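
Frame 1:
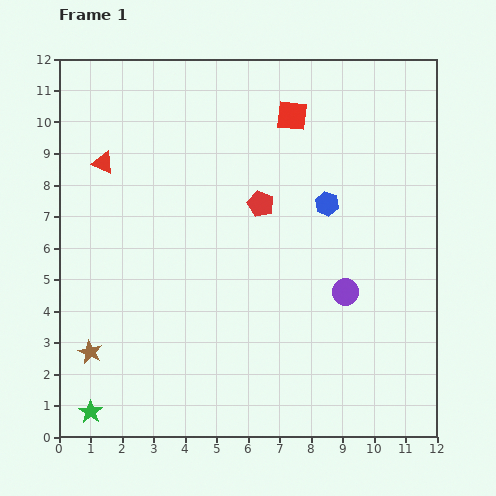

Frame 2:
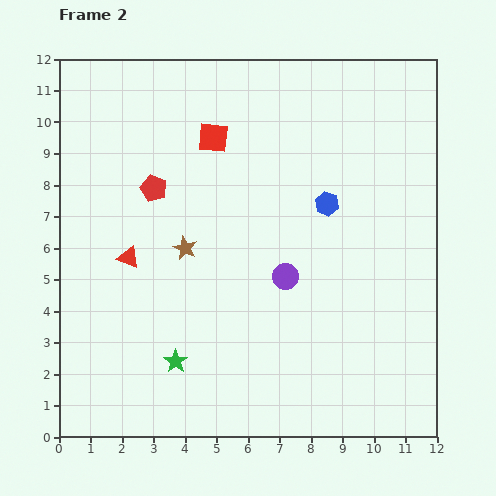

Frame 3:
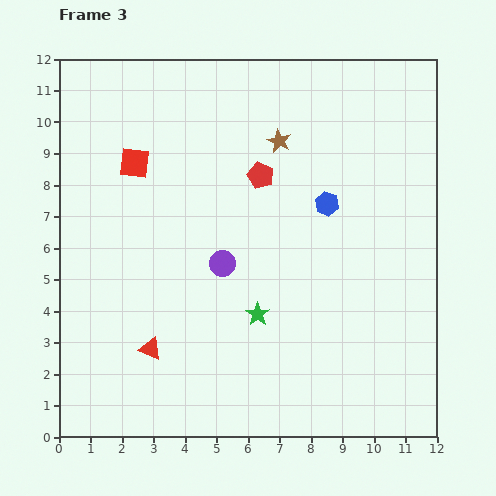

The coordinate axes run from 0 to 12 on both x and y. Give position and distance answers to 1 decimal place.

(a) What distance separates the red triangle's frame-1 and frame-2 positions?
3.1

The red triangle moved from (1.4, 8.7) to (2.2, 5.7), a distance of √(0.8² + 3.0²) ≈ 3.1.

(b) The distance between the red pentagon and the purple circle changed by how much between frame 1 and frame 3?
-0.9

Distance in frame 1: 3.9. Distance in frame 3: 3.0.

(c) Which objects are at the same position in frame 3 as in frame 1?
the blue hexagon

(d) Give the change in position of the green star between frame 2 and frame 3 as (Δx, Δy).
(2.6, 1.5)

The green star was at (3.7, 2.4) in frame 2 and (6.3, 3.9) in frame 3.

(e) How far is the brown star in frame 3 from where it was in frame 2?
4.5

The brown star moved from (4.0, 6.0) to (7.0, 9.4), a distance of √(3.0² + 3.4²) ≈ 4.5.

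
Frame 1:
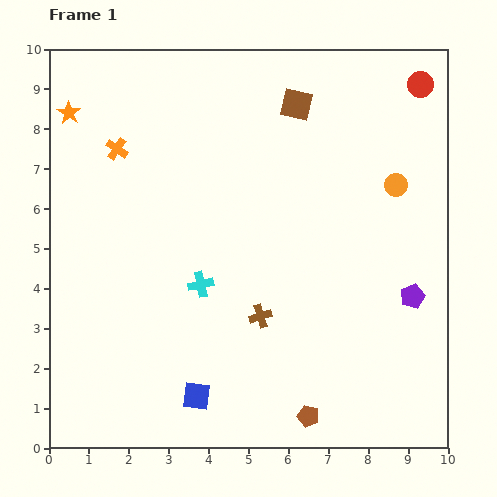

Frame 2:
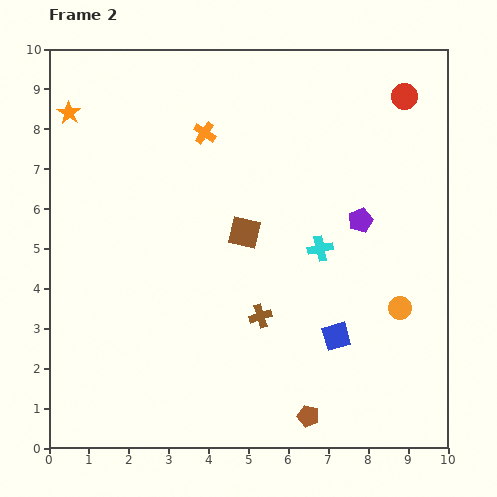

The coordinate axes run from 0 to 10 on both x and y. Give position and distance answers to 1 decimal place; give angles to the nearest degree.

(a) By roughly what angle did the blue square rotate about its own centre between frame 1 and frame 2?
25° counter-clockwise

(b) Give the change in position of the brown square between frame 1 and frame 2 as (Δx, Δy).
(-1.3, -3.2)

The brown square was at (6.2, 8.6) in frame 1 and (4.9, 5.4) in frame 2.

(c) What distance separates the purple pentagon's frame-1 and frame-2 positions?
2.3

The purple pentagon moved from (9.1, 3.8) to (7.8, 5.7), a distance of √(1.3² + 1.9²) ≈ 2.3.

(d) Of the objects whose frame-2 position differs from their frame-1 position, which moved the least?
the red circle

(moved 0.5)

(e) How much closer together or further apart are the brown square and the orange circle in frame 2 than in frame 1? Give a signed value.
+1.1

Distance in frame 1: 3.2. Distance in frame 2: 4.3.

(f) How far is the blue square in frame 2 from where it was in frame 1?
3.8

The blue square moved from (3.7, 1.3) to (7.2, 2.8), a distance of √(3.5² + 1.5²) ≈ 3.8.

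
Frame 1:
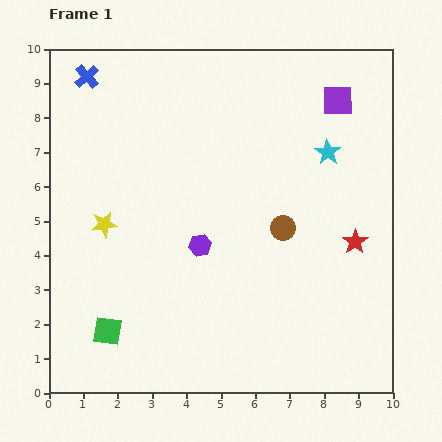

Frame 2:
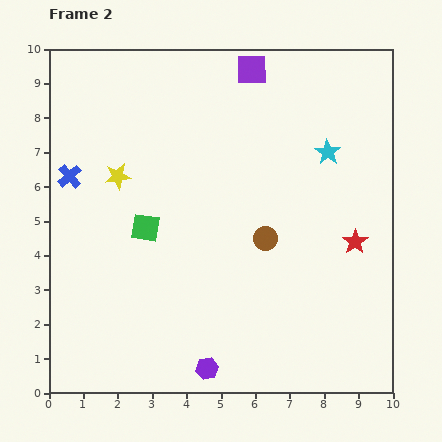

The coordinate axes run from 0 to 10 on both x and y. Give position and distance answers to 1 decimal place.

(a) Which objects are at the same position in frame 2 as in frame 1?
the red star, the cyan star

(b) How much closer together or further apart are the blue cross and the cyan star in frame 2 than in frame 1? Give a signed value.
+0.2

Distance in frame 1: 7.3. Distance in frame 2: 7.5.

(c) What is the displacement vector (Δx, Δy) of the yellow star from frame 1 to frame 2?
(0.4, 1.4)

The yellow star was at (1.6, 4.9) in frame 1 and (2.0, 6.3) in frame 2.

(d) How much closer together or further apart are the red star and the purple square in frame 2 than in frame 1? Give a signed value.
+1.7

Distance in frame 1: 4.1. Distance in frame 2: 5.8.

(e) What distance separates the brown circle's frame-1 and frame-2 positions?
0.6

The brown circle moved from (6.8, 4.8) to (6.3, 4.5), a distance of √(0.5² + 0.3²) ≈ 0.6.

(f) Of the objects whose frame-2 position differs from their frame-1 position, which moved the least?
the brown circle

(moved 0.6)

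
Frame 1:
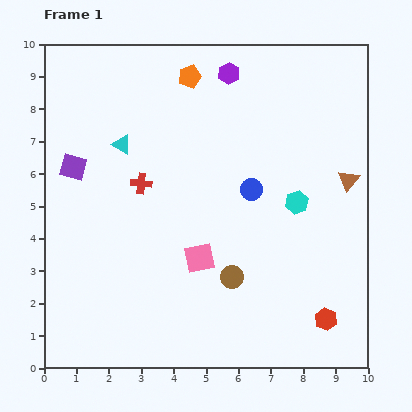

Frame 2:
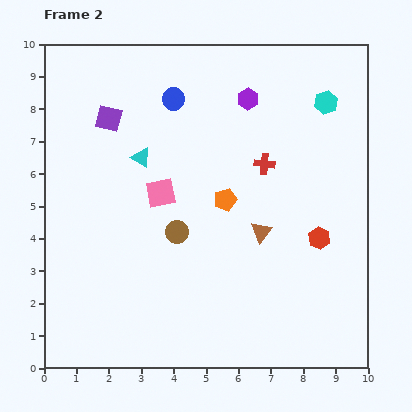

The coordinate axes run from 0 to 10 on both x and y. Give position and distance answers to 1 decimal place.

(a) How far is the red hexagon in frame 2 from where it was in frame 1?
2.5

The red hexagon moved from (8.7, 1.5) to (8.5, 4.0), a distance of √(0.2² + 2.5²) ≈ 2.5.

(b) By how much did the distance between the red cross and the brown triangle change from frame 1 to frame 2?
-4.3

Distance in frame 1: 6.4. Distance in frame 2: 2.1.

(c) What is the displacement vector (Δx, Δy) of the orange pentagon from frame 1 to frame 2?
(1.1, -3.8)

The orange pentagon was at (4.5, 9.0) in frame 1 and (5.6, 5.2) in frame 2.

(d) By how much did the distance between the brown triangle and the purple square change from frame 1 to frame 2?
-2.6

Distance in frame 1: 8.5. Distance in frame 2: 5.9.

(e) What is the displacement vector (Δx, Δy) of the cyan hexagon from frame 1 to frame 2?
(0.9, 3.1)

The cyan hexagon was at (7.8, 5.1) in frame 1 and (8.7, 8.2) in frame 2.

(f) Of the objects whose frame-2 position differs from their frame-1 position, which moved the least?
the cyan triangle

(moved 0.7)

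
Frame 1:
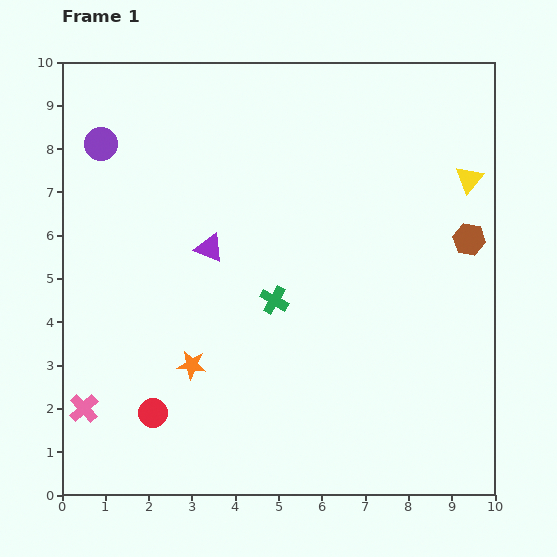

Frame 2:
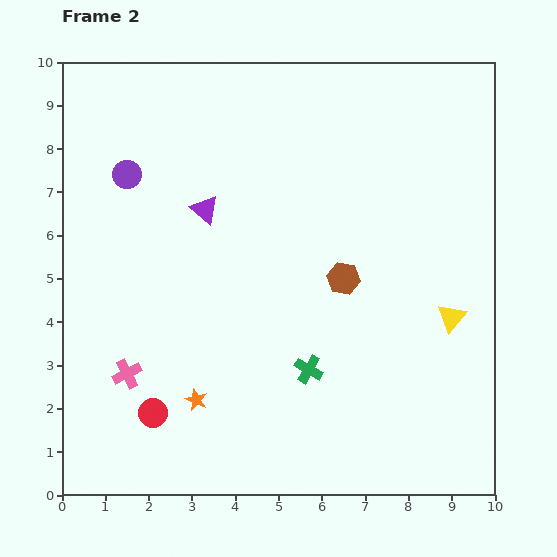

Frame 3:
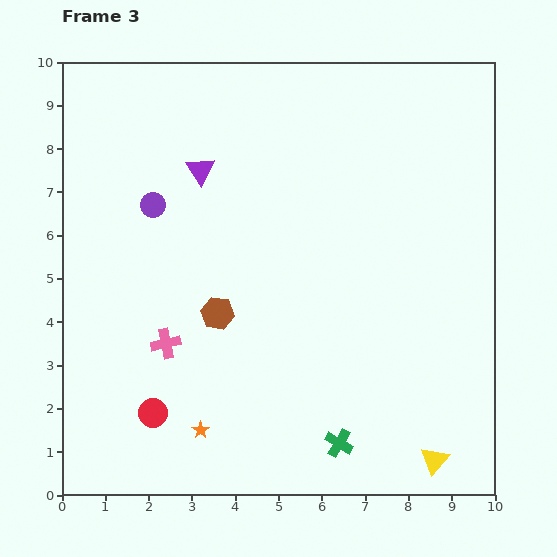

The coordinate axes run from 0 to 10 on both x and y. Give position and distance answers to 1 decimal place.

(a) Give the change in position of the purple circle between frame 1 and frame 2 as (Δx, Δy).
(0.6, -0.7)

The purple circle was at (0.9, 8.1) in frame 1 and (1.5, 7.4) in frame 2.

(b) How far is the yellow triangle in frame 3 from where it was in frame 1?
6.5

The yellow triangle moved from (9.4, 7.3) to (8.6, 0.8), a distance of √(0.8² + 6.5²) ≈ 6.5.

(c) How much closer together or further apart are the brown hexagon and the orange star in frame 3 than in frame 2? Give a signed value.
-1.7

Distance in frame 2: 4.4. Distance in frame 3: 2.7.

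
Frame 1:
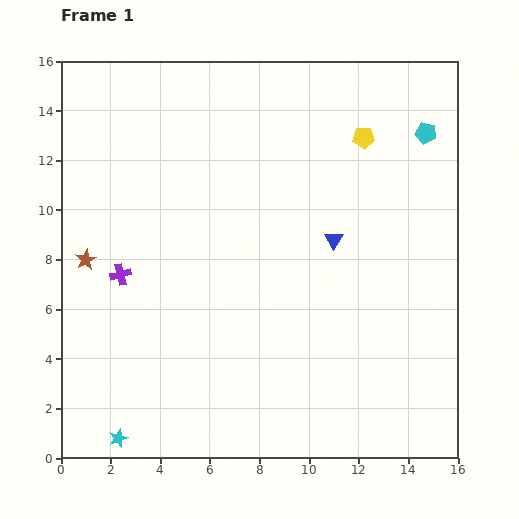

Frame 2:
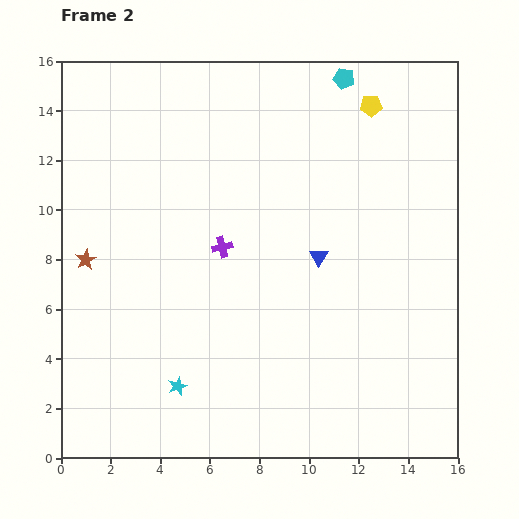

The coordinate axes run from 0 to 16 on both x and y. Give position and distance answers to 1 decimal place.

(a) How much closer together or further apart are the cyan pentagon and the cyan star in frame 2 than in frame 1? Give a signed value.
-3.4

Distance in frame 1: 17.5. Distance in frame 2: 14.1.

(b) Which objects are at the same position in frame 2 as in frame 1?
the brown star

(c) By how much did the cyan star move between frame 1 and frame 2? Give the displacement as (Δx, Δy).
(2.4, 2.1)

The cyan star was at (2.3, 0.8) in frame 1 and (4.7, 2.9) in frame 2.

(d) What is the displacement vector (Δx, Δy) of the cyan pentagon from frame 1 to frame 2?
(-3.3, 2.2)

The cyan pentagon was at (14.7, 13.1) in frame 1 and (11.4, 15.3) in frame 2.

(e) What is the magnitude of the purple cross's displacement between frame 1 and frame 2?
4.2

The purple cross moved from (2.4, 7.4) to (6.5, 8.5), a distance of √(4.1² + 1.1²) ≈ 4.2.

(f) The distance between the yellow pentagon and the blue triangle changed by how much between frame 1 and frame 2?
+2.2

Distance in frame 1: 4.3. Distance in frame 2: 6.5.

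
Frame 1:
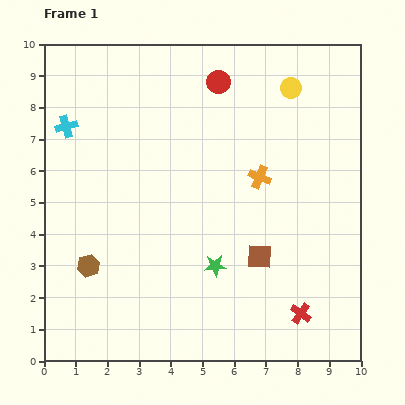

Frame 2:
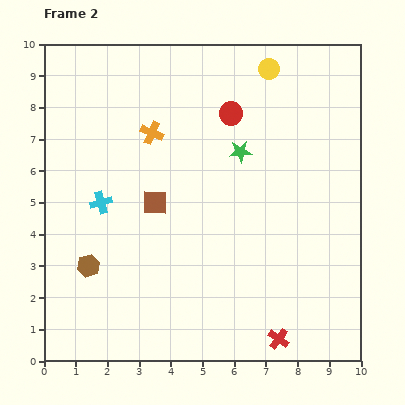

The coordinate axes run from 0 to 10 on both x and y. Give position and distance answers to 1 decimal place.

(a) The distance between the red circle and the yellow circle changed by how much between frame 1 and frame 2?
-0.5

Distance in frame 1: 2.3. Distance in frame 2: 1.8.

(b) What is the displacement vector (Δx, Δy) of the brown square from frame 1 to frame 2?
(-3.3, 1.7)

The brown square was at (6.8, 3.3) in frame 1 and (3.5, 5.0) in frame 2.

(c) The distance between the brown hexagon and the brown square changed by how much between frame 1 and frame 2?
-2.5

Distance in frame 1: 5.4. Distance in frame 2: 2.9.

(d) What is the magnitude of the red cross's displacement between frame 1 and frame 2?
1.1

The red cross moved from (8.1, 1.5) to (7.4, 0.7), a distance of √(0.7² + 0.8²) ≈ 1.1.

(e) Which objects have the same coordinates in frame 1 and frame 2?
the brown hexagon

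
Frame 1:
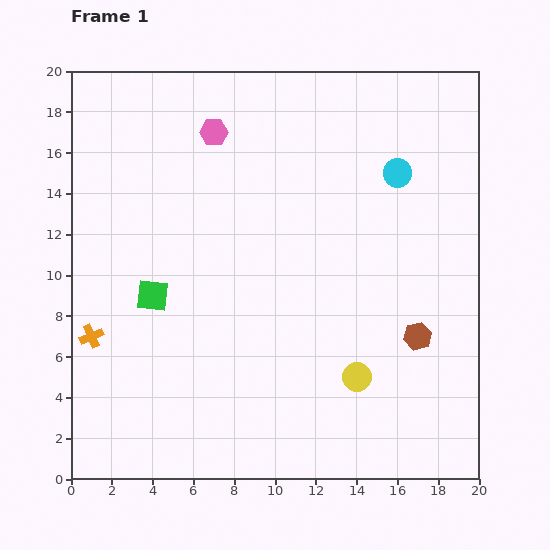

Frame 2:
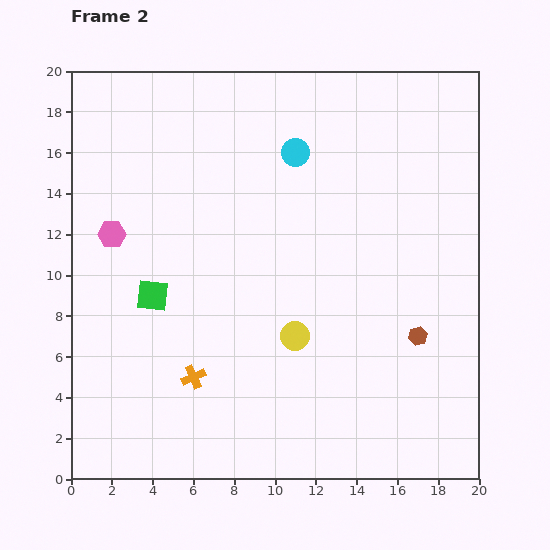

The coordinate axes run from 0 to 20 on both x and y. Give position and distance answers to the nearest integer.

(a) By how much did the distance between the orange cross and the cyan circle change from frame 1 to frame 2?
-5

Distance in frame 1: 17. Distance in frame 2: 12.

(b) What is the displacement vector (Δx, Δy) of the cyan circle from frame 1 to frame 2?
(-5, 1)

The cyan circle was at (16, 15) in frame 1 and (11, 16) in frame 2.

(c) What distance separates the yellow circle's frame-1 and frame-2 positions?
4

The yellow circle moved from (14, 5) to (11, 7), a distance of √(3² + 2²) ≈ 4.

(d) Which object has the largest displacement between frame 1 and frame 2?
the pink hexagon

(moved 7; next 5)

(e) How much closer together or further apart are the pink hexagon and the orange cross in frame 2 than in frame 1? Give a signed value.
-4

Distance in frame 1: 12. Distance in frame 2: 8.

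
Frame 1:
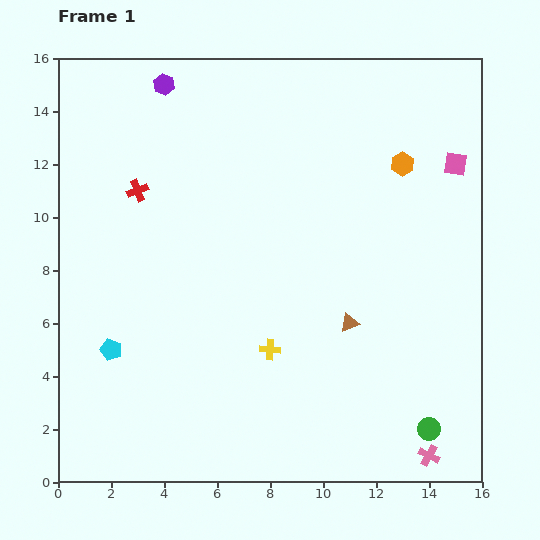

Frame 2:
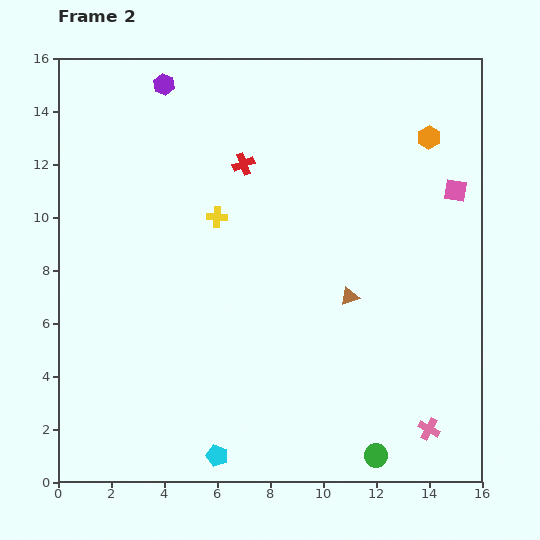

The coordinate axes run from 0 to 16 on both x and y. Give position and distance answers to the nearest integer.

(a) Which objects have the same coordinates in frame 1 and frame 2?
the purple hexagon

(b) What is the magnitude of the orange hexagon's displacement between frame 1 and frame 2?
1

The orange hexagon moved from (13, 12) to (14, 13), a distance of √(1² + 1²) ≈ 1.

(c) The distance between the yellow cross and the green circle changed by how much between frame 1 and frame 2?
+4

Distance in frame 1: 7. Distance in frame 2: 11.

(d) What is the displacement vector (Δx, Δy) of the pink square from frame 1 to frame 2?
(0, -1)

The pink square was at (15, 12) in frame 1 and (15, 11) in frame 2.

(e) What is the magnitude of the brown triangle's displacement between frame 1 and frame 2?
1

The brown triangle moved from (11, 6) to (11, 7), a distance of √(0² + 1²) ≈ 1.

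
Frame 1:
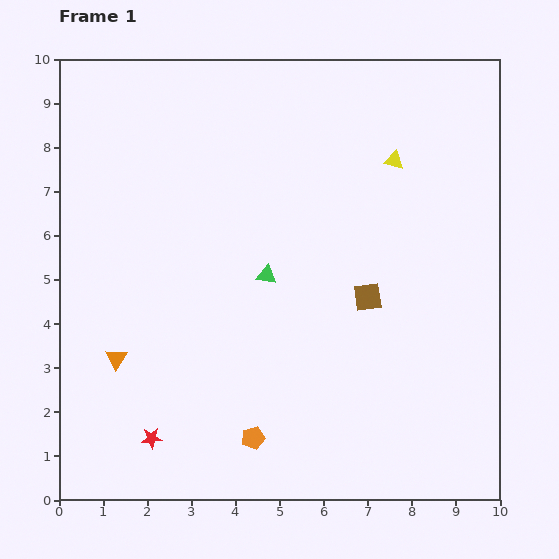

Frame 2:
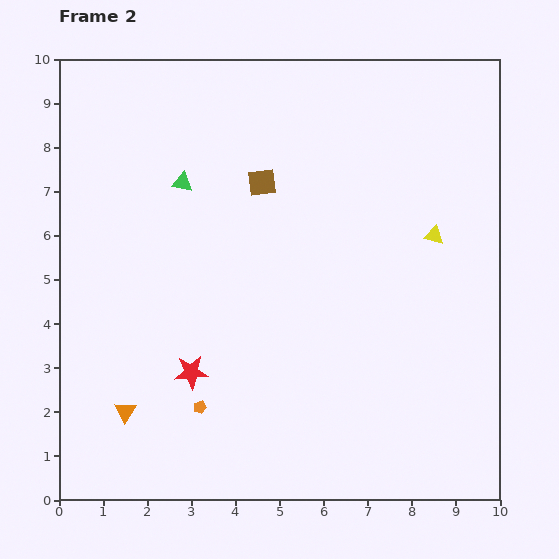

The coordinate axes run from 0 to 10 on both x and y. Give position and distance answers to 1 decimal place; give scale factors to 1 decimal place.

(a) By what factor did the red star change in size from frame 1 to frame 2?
1.6×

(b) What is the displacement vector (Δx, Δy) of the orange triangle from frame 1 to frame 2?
(0.2, -1.2)

The orange triangle was at (1.3, 3.2) in frame 1 and (1.5, 2.0) in frame 2.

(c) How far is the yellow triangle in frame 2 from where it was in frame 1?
1.9

The yellow triangle moved from (7.6, 7.7) to (8.5, 6.0), a distance of √(0.9² + 1.7²) ≈ 1.9.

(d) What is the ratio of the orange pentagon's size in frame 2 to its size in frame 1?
0.6×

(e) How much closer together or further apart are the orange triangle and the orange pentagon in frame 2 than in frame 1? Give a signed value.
-1.9

Distance in frame 1: 3.6. Distance in frame 2: 1.7.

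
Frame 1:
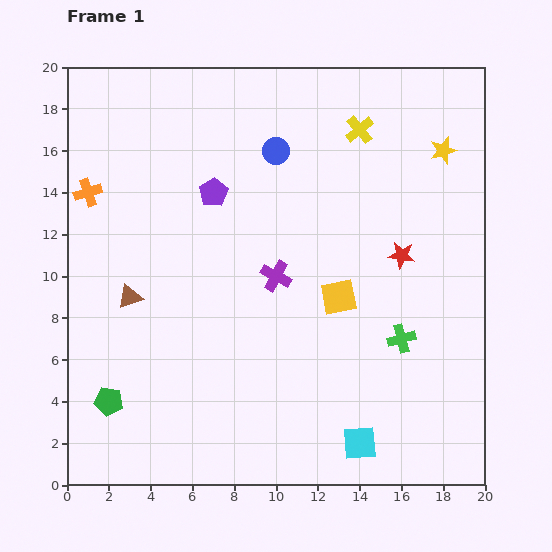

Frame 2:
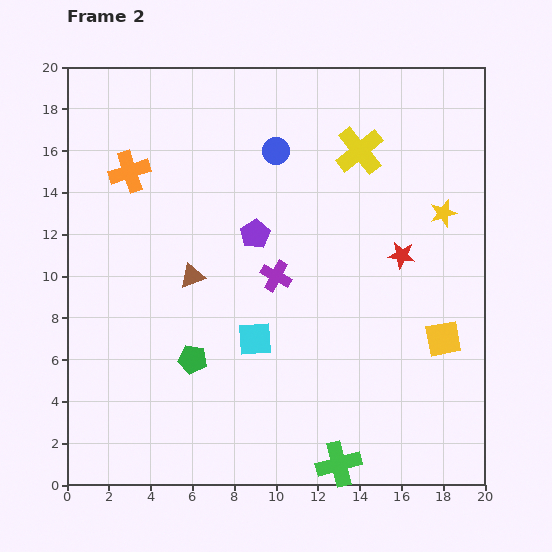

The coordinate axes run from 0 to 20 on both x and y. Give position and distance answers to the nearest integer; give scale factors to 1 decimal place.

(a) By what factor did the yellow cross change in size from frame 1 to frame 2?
1.7×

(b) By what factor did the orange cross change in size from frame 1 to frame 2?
1.5×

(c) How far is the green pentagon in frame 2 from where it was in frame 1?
4

The green pentagon moved from (2, 4) to (6, 6), a distance of √(4² + 2²) ≈ 4.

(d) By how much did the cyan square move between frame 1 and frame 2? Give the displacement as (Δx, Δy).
(-5, 5)

The cyan square was at (14, 2) in frame 1 and (9, 7) in frame 2.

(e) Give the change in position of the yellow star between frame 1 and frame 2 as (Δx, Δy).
(0, -3)

The yellow star was at (18, 16) in frame 1 and (18, 13) in frame 2.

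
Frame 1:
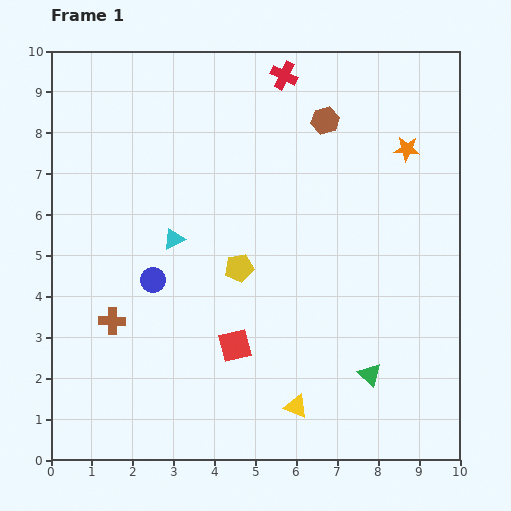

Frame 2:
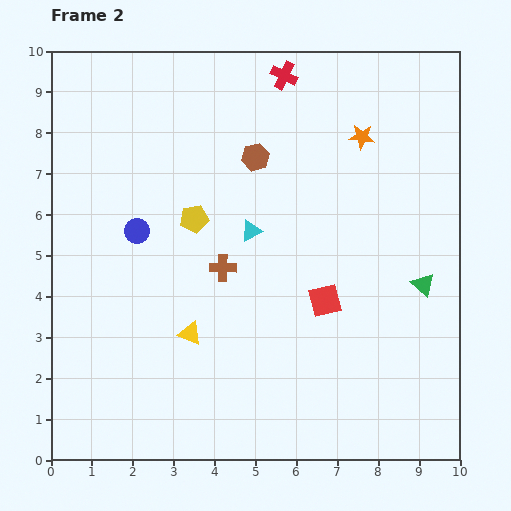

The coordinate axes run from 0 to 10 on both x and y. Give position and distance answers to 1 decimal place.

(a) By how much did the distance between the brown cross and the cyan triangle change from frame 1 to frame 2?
-1.4

Distance in frame 1: 2.5. Distance in frame 2: 1.1.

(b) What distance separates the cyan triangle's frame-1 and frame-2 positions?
1.9

The cyan triangle moved from (3.0, 5.4) to (4.9, 5.6), a distance of √(1.9² + 0.2²) ≈ 1.9.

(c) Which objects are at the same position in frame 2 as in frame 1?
the red cross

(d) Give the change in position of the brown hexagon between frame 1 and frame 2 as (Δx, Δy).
(-1.7, -0.9)

The brown hexagon was at (6.7, 8.3) in frame 1 and (5.0, 7.4) in frame 2.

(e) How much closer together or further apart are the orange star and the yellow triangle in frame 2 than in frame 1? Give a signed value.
-0.5

Distance in frame 1: 6.9. Distance in frame 2: 6.4.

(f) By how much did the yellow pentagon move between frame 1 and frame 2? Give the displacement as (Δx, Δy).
(-1.1, 1.2)

The yellow pentagon was at (4.6, 4.7) in frame 1 and (3.5, 5.9) in frame 2.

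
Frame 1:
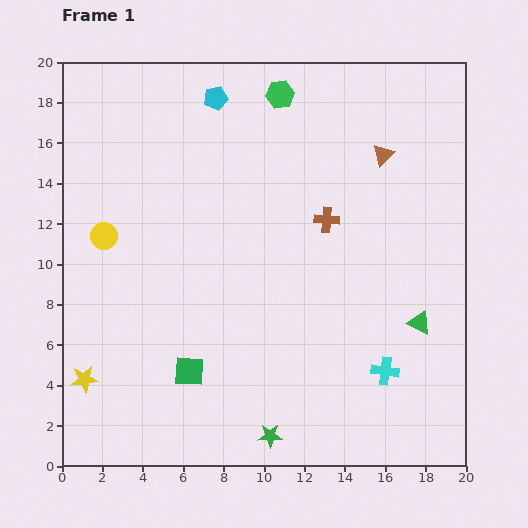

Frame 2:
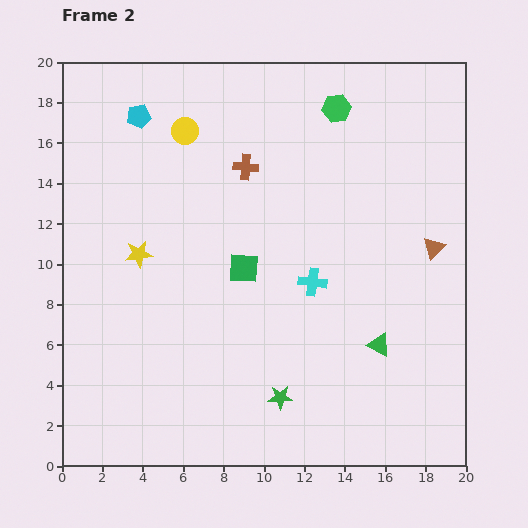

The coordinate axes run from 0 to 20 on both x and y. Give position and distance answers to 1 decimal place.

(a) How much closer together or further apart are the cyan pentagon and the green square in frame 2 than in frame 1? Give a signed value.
-4.5

Distance in frame 1: 13.6. Distance in frame 2: 9.1.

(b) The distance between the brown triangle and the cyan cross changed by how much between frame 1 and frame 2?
-4.5

Distance in frame 1: 10.7. Distance in frame 2: 6.2.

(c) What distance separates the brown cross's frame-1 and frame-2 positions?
4.8

The brown cross moved from (13.1, 12.2) to (9.1, 14.8), a distance of √(4.0² + 2.6²) ≈ 4.8.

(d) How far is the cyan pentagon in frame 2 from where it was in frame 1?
3.9

The cyan pentagon moved from (7.6, 18.2) to (3.8, 17.3), a distance of √(3.8² + 0.9²) ≈ 3.9.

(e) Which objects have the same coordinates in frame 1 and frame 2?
none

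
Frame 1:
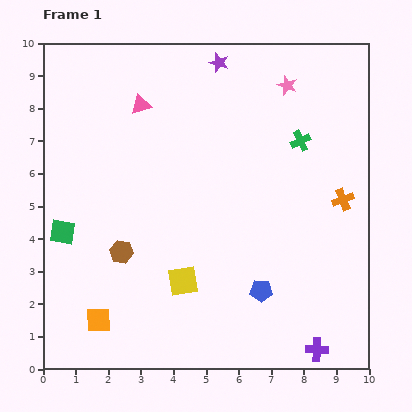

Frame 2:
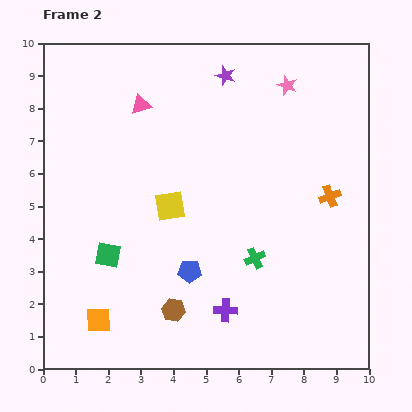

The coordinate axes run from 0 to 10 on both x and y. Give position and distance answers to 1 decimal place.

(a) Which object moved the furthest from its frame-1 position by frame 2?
the green cross

(moved 3.9; next 3.0)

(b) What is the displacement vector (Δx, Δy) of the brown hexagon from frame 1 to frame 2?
(1.6, -1.8)

The brown hexagon was at (2.4, 3.6) in frame 1 and (4.0, 1.8) in frame 2.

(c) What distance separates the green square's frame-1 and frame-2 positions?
1.6

The green square moved from (0.6, 4.2) to (2.0, 3.5), a distance of √(1.4² + 0.7²) ≈ 1.6.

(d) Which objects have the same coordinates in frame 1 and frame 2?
the pink star, the orange square, the pink triangle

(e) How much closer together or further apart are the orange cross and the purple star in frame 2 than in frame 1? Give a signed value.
-0.8

Distance in frame 1: 5.7. Distance in frame 2: 4.9.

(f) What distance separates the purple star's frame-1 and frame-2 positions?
0.4

The purple star moved from (5.4, 9.4) to (5.6, 9.0), a distance of √(0.2² + 0.4²) ≈ 0.4.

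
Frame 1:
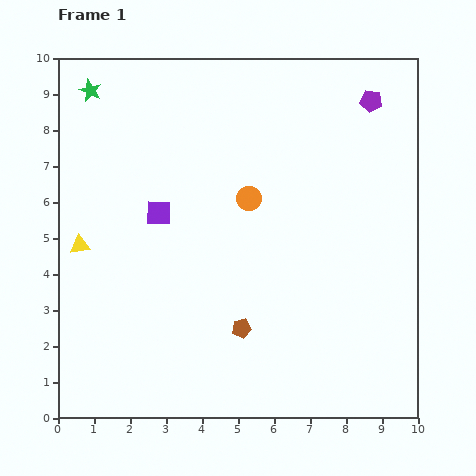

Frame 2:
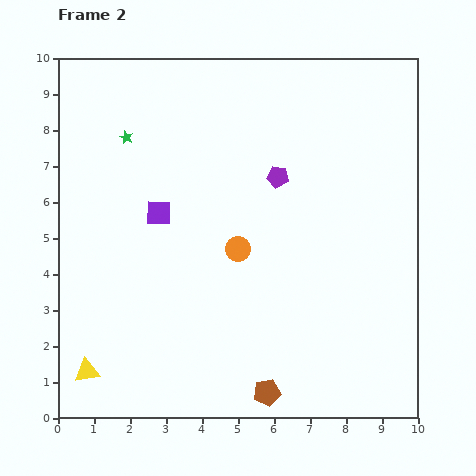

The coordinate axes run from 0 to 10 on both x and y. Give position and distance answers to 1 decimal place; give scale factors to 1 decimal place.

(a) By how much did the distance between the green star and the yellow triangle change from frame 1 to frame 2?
+2.3

Distance in frame 1: 4.3. Distance in frame 2: 6.6.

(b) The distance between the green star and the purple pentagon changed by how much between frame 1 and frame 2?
-3.5

Distance in frame 1: 7.8. Distance in frame 2: 4.3.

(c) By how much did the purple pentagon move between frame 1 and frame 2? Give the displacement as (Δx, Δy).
(-2.6, -2.1)

The purple pentagon was at (8.7, 8.8) in frame 1 and (6.1, 6.7) in frame 2.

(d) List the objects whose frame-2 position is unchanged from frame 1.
the purple square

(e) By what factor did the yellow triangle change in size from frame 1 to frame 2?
1.3×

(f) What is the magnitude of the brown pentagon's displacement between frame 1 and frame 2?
1.9

The brown pentagon moved from (5.1, 2.5) to (5.8, 0.7), a distance of √(0.7² + 1.8²) ≈ 1.9.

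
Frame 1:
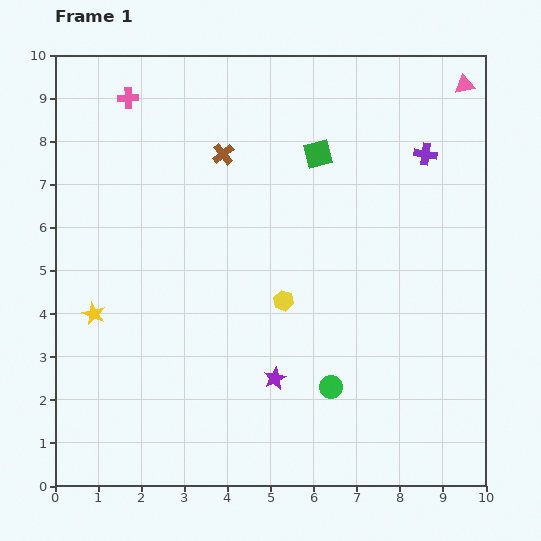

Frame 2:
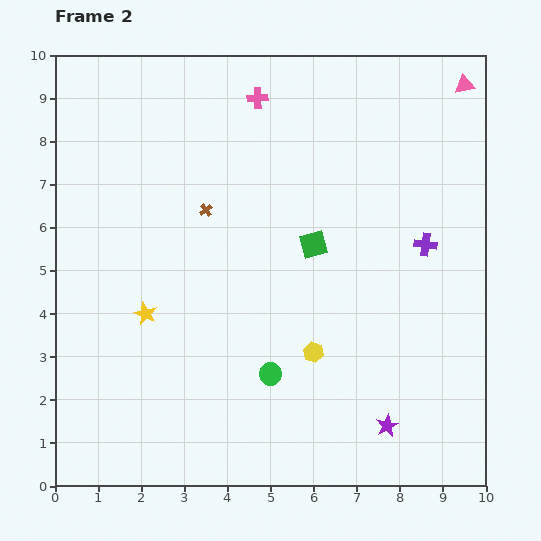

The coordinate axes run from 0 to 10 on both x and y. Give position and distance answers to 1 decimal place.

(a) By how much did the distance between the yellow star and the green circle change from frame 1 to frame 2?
-2.6

Distance in frame 1: 5.8. Distance in frame 2: 3.2.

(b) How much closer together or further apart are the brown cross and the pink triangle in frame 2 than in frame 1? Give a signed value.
+0.9

Distance in frame 1: 5.8. Distance in frame 2: 6.7.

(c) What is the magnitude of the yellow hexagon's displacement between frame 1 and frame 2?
1.4

The yellow hexagon moved from (5.3, 4.3) to (6.0, 3.1), a distance of √(0.7² + 1.2²) ≈ 1.4.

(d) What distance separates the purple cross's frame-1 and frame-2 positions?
2.1

The purple cross moved from (8.6, 7.7) to (8.6, 5.6), a distance of √(0.0² + 2.1²) ≈ 2.1.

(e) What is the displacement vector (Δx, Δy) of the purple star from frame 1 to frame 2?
(2.6, -1.1)

The purple star was at (5.1, 2.5) in frame 1 and (7.7, 1.4) in frame 2.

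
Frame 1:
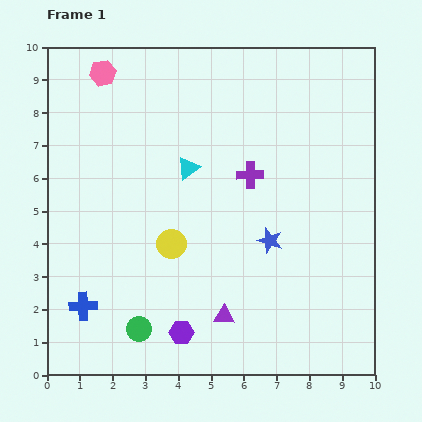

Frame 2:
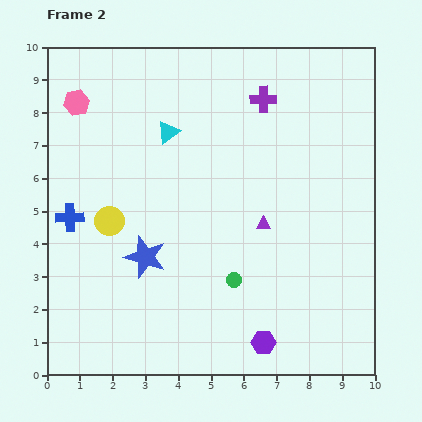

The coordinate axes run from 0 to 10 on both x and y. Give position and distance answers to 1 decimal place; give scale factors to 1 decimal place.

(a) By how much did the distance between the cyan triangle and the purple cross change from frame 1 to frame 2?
+1.2

Distance in frame 1: 1.9. Distance in frame 2: 3.1.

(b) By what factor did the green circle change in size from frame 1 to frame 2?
0.6×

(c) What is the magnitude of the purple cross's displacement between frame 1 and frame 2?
2.3

The purple cross moved from (6.2, 6.1) to (6.6, 8.4), a distance of √(0.4² + 2.3²) ≈ 2.3.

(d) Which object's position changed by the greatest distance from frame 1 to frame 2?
the blue star

(moved 3.8; next 3.3)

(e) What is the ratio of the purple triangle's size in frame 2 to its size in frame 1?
0.7×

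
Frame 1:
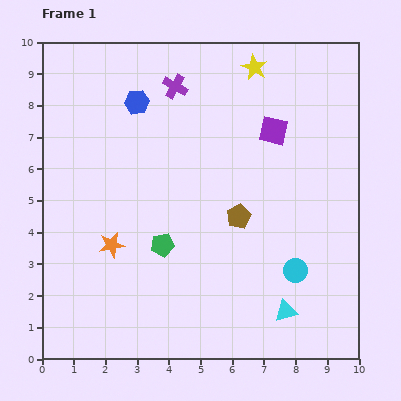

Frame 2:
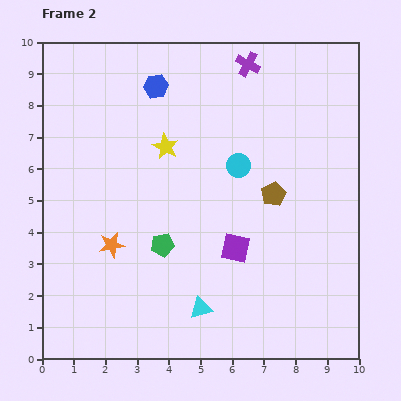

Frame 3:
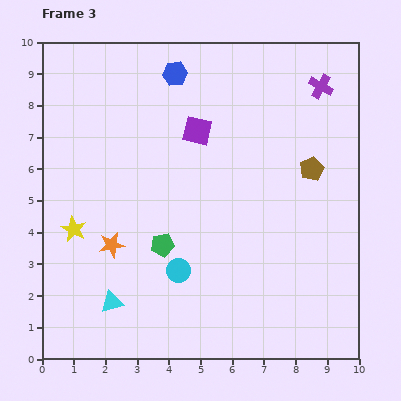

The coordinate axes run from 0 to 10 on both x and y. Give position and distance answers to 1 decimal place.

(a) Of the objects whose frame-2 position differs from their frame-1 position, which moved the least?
the blue hexagon

(moved 0.8)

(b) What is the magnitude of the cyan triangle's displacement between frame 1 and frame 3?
5.5

The cyan triangle moved from (7.7, 1.5) to (2.2, 1.8), a distance of √(5.5² + 0.3²) ≈ 5.5.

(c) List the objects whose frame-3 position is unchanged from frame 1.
the orange star, the green pentagon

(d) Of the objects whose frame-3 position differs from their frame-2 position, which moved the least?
the blue hexagon

(moved 0.7)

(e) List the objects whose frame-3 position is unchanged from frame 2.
the orange star, the green pentagon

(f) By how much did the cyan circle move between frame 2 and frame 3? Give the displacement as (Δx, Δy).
(-1.9, -3.3)

The cyan circle was at (6.2, 6.1) in frame 2 and (4.3, 2.8) in frame 3.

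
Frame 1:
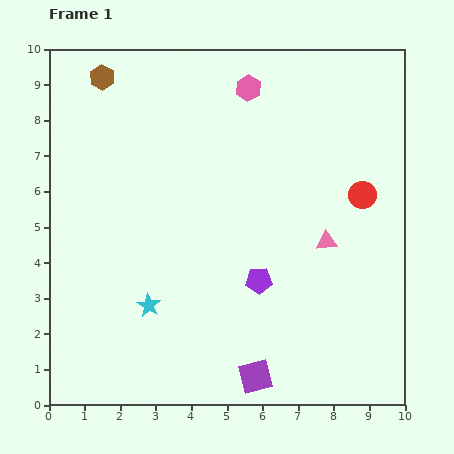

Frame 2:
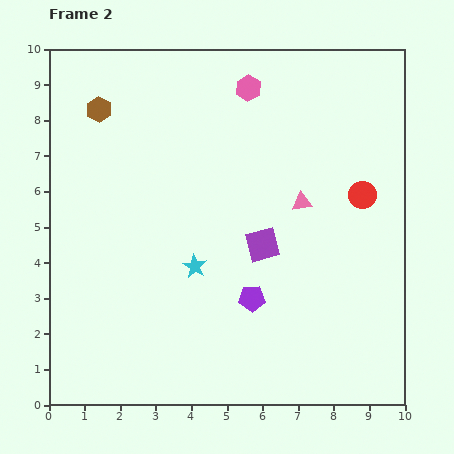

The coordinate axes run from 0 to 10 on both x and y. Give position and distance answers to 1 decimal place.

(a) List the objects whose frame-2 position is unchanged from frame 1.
the red circle, the pink hexagon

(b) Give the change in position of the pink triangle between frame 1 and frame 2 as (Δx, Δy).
(-0.7, 1.1)

The pink triangle was at (7.8, 4.6) in frame 1 and (7.1, 5.7) in frame 2.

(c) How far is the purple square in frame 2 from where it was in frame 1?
3.7

The purple square moved from (5.8, 0.8) to (6.0, 4.5), a distance of √(0.2² + 3.7²) ≈ 3.7.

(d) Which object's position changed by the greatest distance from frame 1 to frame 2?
the purple square

(moved 3.7; next 1.7)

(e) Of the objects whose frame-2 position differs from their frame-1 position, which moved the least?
the purple pentagon

(moved 0.5)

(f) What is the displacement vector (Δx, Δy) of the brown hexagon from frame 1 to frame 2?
(-0.1, -0.9)

The brown hexagon was at (1.5, 9.2) in frame 1 and (1.4, 8.3) in frame 2.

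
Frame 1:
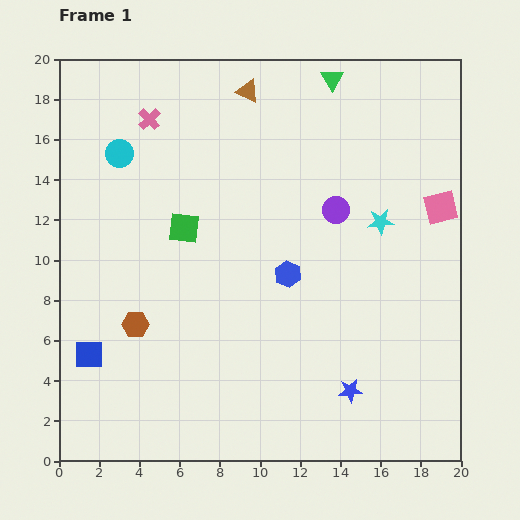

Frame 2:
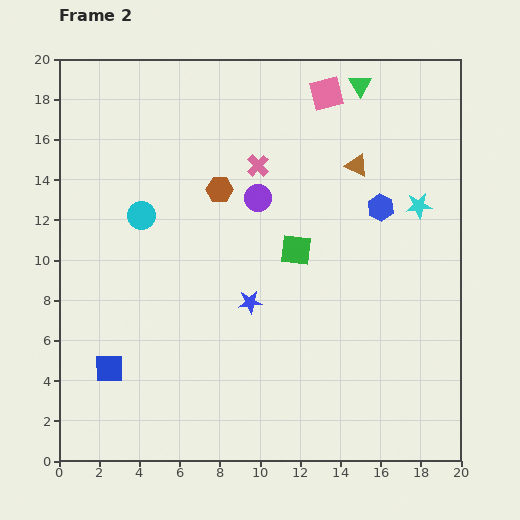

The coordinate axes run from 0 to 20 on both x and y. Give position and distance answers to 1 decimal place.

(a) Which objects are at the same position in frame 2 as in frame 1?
none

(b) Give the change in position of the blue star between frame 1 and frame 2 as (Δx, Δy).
(-5.0, 4.4)

The blue star was at (14.5, 3.5) in frame 1 and (9.5, 7.9) in frame 2.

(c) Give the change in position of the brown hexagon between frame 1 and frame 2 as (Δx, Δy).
(4.2, 6.7)

The brown hexagon was at (3.8, 6.8) in frame 1 and (8.0, 13.5) in frame 2.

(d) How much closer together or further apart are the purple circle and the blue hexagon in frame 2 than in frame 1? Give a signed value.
+2.1

Distance in frame 1: 4.0. Distance in frame 2: 6.1.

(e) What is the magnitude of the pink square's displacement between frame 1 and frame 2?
8.1

The pink square moved from (19.0, 12.6) to (13.3, 18.3), a distance of √(5.7² + 5.7²) ≈ 8.1.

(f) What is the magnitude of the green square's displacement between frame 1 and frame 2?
5.7

The green square moved from (6.2, 11.6) to (11.8, 10.5), a distance of √(5.6² + 1.1²) ≈ 5.7.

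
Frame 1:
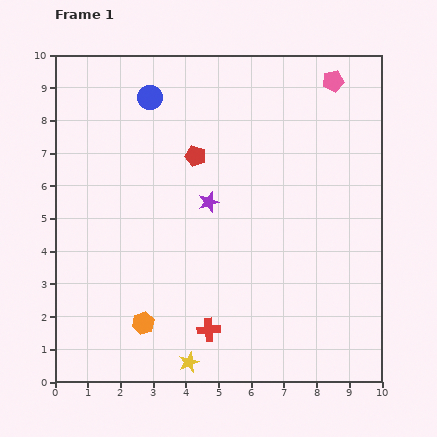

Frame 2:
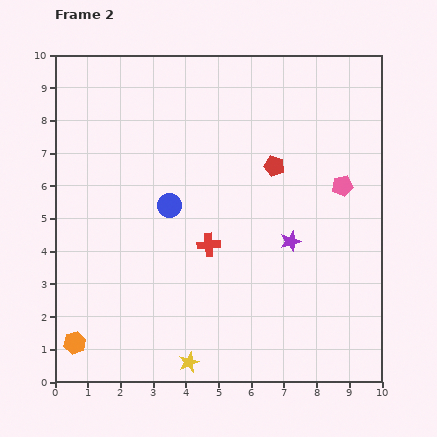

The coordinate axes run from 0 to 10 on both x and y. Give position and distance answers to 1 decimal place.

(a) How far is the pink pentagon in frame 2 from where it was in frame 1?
3.2

The pink pentagon moved from (8.5, 9.2) to (8.8, 6.0), a distance of √(0.3² + 3.2²) ≈ 3.2.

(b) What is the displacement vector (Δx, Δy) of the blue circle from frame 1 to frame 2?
(0.6, -3.3)

The blue circle was at (2.9, 8.7) in frame 1 and (3.5, 5.4) in frame 2.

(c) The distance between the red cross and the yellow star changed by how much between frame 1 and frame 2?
+2.4

Distance in frame 1: 1.2. Distance in frame 2: 3.6.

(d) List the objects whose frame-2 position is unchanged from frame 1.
the yellow star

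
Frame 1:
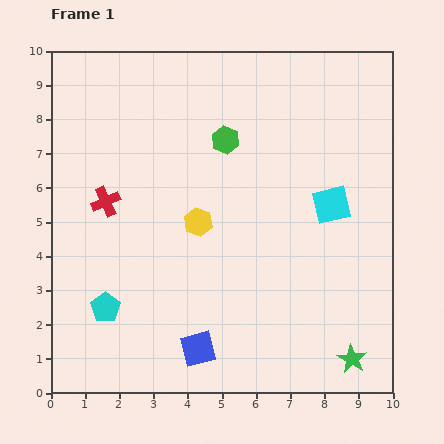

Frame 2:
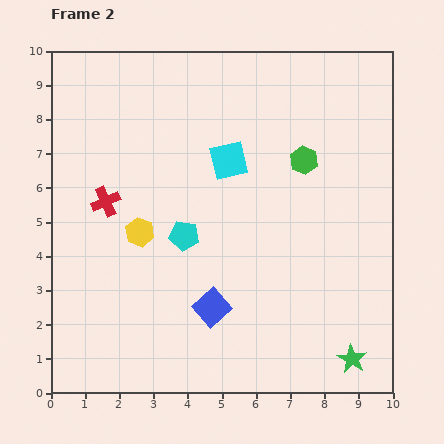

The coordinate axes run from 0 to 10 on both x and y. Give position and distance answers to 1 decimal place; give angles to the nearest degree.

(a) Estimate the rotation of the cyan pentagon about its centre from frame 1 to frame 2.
29° counter-clockwise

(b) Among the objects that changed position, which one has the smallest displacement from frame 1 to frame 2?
the blue square

(moved 1.3)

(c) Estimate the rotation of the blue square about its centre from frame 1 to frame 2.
27° counter-clockwise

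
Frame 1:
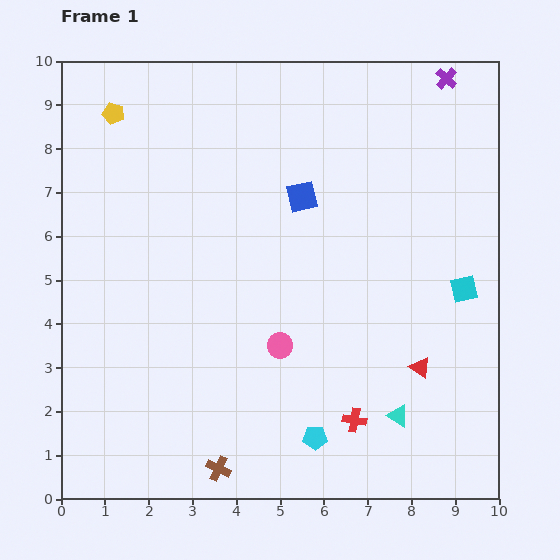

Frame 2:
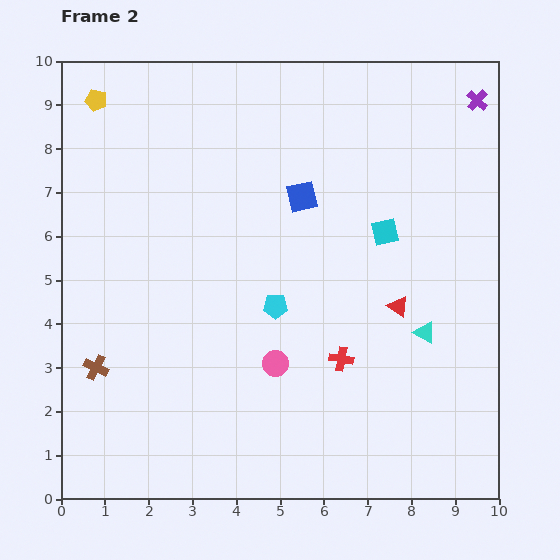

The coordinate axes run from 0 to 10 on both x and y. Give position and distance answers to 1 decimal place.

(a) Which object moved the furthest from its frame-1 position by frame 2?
the brown cross

(moved 3.6; next 3.1)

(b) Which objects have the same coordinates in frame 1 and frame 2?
the blue square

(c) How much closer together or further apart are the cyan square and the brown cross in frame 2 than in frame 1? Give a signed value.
+0.4

Distance in frame 1: 6.9. Distance in frame 2: 7.3.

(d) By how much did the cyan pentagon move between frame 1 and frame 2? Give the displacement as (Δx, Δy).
(-0.9, 3.0)

The cyan pentagon was at (5.8, 1.4) in frame 1 and (4.9, 4.4) in frame 2.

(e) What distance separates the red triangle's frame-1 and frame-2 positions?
1.5

The red triangle moved from (8.2, 3.0) to (7.7, 4.4), a distance of √(0.5² + 1.4²) ≈ 1.5.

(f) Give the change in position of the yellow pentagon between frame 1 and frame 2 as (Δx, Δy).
(-0.4, 0.3)

The yellow pentagon was at (1.2, 8.8) in frame 1 and (0.8, 9.1) in frame 2.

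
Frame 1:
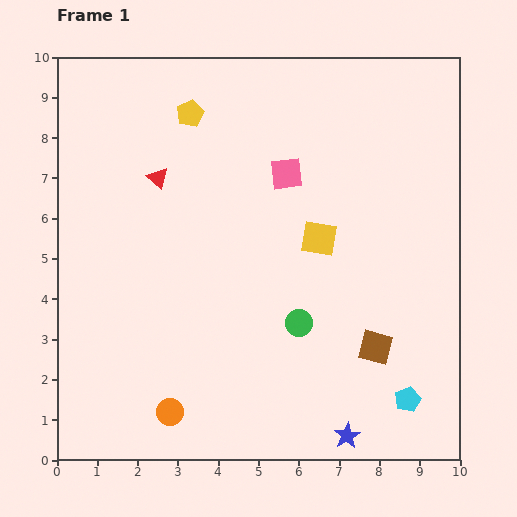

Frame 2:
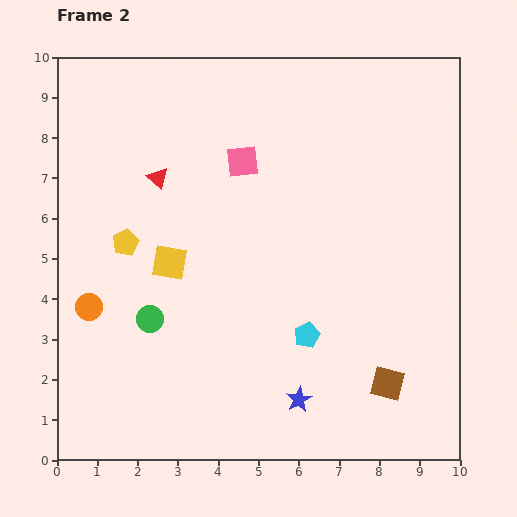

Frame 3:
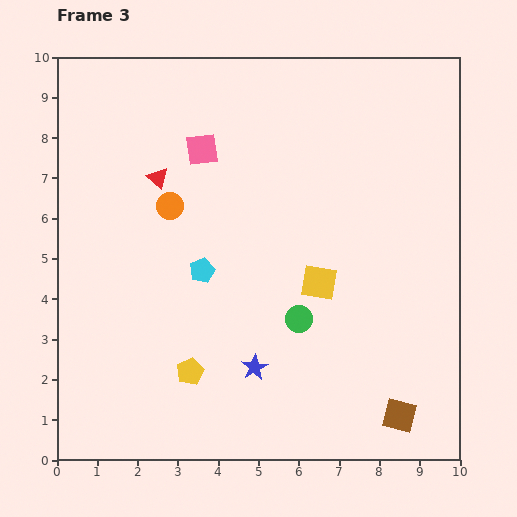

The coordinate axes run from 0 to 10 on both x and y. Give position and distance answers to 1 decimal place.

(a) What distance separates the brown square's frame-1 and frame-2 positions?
0.9

The brown square moved from (7.9, 2.8) to (8.2, 1.9), a distance of √(0.3² + 0.9²) ≈ 0.9.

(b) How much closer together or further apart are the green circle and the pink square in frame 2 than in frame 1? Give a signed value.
+0.8

Distance in frame 1: 3.7. Distance in frame 2: 4.5.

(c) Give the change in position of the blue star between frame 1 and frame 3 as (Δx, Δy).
(-2.3, 1.7)

The blue star was at (7.2, 0.6) in frame 1 and (4.9, 2.3) in frame 3.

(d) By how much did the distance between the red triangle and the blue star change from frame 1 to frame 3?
-2.6

Distance in frame 1: 7.9. Distance in frame 3: 5.3.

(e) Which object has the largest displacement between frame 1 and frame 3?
the yellow pentagon

(moved 6.4; next 6.0)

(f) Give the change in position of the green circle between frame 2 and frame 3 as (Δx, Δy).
(3.7, 0.0)

The green circle was at (2.3, 3.5) in frame 2 and (6.0, 3.5) in frame 3.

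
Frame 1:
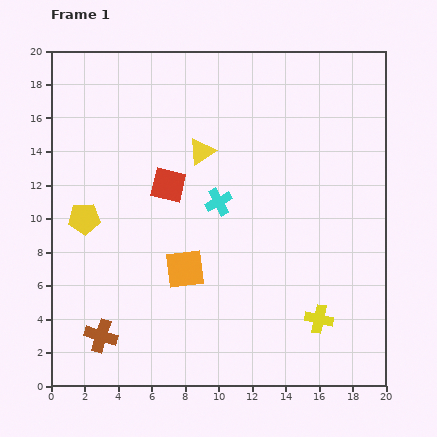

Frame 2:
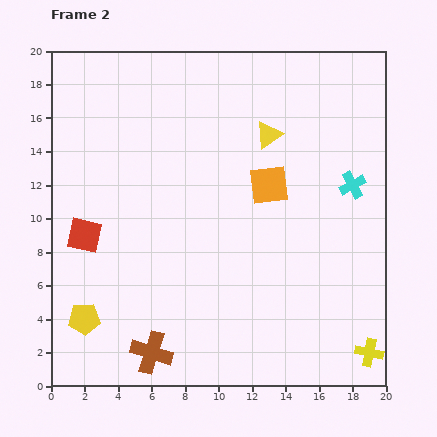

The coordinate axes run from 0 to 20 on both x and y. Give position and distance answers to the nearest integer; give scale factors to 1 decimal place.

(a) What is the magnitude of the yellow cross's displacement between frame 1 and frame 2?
4

The yellow cross moved from (16, 4) to (19, 2), a distance of √(3² + 2²) ≈ 4.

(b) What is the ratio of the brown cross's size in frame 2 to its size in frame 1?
1.3×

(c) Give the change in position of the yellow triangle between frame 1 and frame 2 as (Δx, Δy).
(4, 1)

The yellow triangle was at (9, 14) in frame 1 and (13, 15) in frame 2.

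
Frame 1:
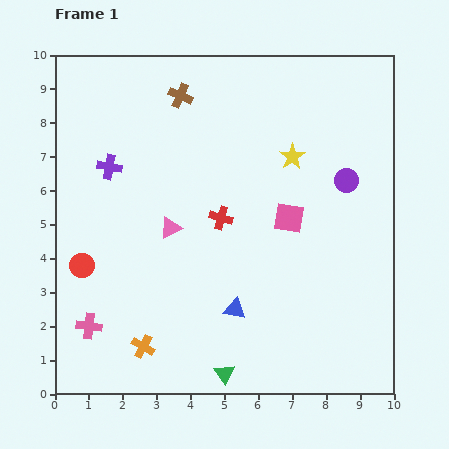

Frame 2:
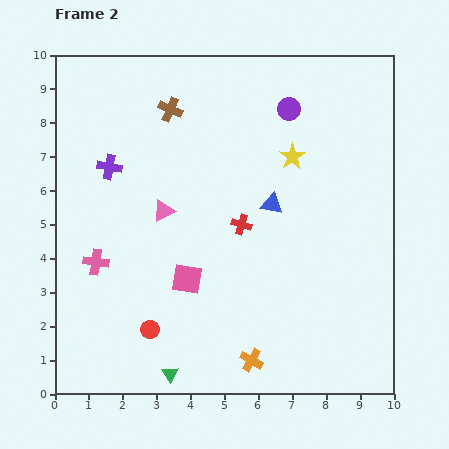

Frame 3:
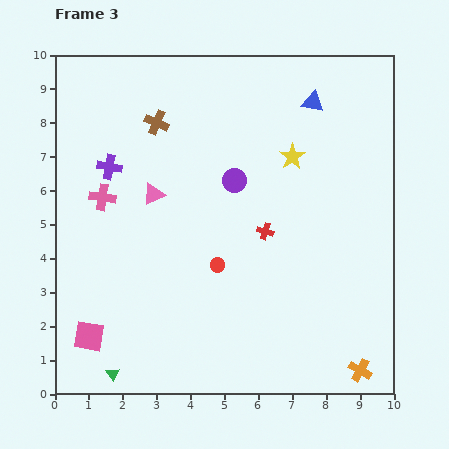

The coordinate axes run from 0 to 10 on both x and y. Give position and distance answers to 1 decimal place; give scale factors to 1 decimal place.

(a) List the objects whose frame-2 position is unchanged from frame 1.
the yellow star, the purple cross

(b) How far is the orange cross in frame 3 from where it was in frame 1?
6.4

The orange cross moved from (2.6, 1.4) to (9.0, 0.7), a distance of √(6.4² + 0.7²) ≈ 6.4.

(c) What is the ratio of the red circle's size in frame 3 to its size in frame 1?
0.6×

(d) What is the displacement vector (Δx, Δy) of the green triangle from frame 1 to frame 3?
(-3.3, 0.0)

The green triangle was at (5.0, 0.6) in frame 1 and (1.7, 0.6) in frame 3.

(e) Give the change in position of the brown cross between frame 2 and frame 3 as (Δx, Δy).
(-0.4, -0.4)

The brown cross was at (3.4, 8.4) in frame 2 and (3.0, 8.0) in frame 3.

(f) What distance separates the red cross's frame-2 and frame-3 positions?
0.7

The red cross moved from (5.5, 5.0) to (6.2, 4.8), a distance of √(0.7² + 0.2²) ≈ 0.7.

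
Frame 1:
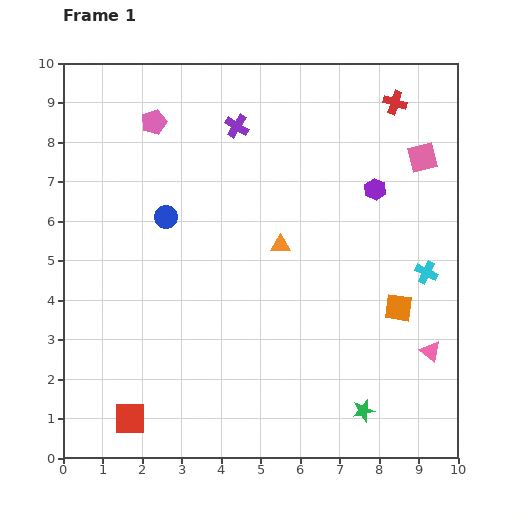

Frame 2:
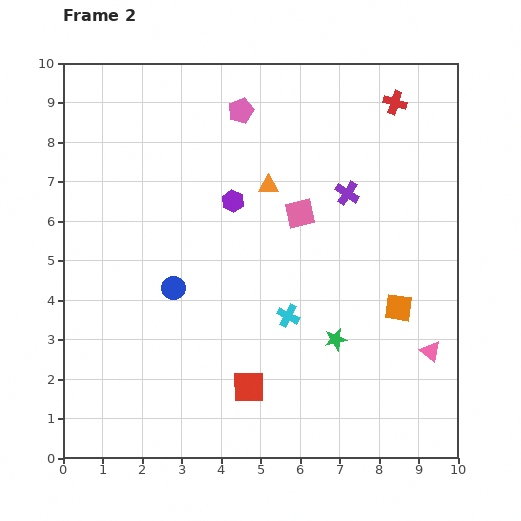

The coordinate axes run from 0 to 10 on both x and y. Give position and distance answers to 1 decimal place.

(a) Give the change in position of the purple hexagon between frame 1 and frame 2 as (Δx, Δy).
(-3.6, -0.3)

The purple hexagon was at (7.9, 6.8) in frame 1 and (4.3, 6.5) in frame 2.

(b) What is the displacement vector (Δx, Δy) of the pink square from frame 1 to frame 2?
(-3.1, -1.4)

The pink square was at (9.1, 7.6) in frame 1 and (6.0, 6.2) in frame 2.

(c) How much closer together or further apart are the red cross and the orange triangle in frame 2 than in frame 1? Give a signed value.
-0.8

Distance in frame 1: 4.6. Distance in frame 2: 3.8.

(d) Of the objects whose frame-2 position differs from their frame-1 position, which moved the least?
the orange triangle

(moved 1.5)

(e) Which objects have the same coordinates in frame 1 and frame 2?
the orange square, the red cross, the pink triangle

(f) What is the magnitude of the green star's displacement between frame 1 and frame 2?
1.9

The green star moved from (7.6, 1.2) to (6.9, 3.0), a distance of √(0.7² + 1.8²) ≈ 1.9.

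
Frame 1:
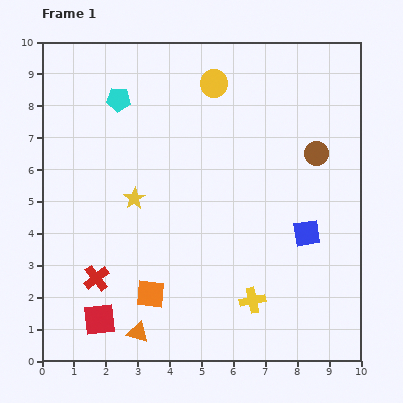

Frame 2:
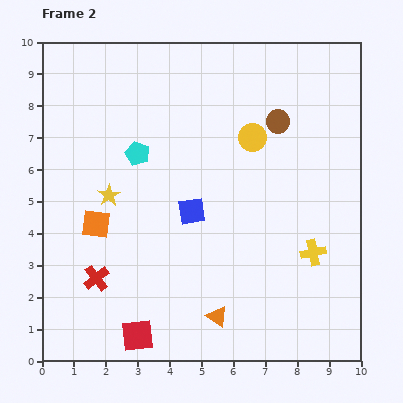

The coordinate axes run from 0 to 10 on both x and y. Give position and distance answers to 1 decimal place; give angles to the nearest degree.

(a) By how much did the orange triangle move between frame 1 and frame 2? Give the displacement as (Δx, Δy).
(2.5, 0.5)

The orange triangle was at (3.0, 0.9) in frame 1 and (5.5, 1.4) in frame 2.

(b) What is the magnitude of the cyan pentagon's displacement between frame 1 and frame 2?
1.8

The cyan pentagon moved from (2.4, 8.2) to (3.0, 6.5), a distance of √(0.6² + 1.7²) ≈ 1.8.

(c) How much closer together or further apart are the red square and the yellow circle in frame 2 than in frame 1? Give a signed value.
-1.0

Distance in frame 1: 8.2. Distance in frame 2: 7.2.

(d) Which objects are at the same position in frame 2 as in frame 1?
the red cross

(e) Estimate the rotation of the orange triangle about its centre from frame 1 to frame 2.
18° clockwise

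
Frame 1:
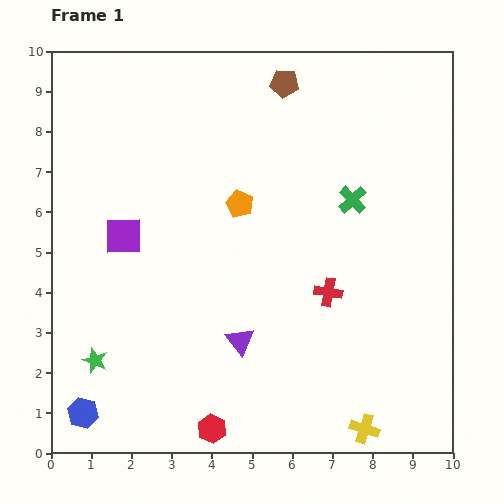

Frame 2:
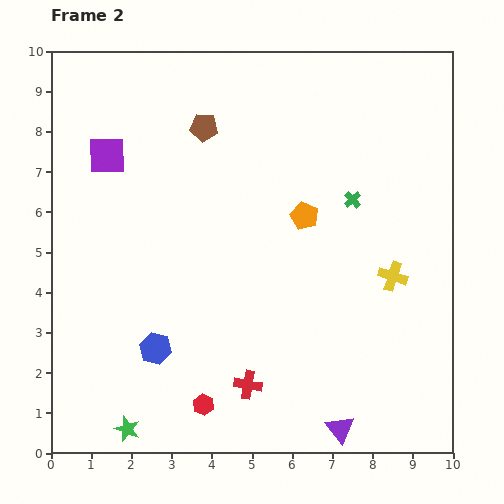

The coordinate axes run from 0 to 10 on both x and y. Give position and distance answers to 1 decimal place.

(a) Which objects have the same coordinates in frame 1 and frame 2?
the green cross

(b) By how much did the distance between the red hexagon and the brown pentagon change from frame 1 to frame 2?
-1.9

Distance in frame 1: 8.8. Distance in frame 2: 6.9.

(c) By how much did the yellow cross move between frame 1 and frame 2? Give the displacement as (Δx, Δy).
(0.7, 3.8)

The yellow cross was at (7.8, 0.6) in frame 1 and (8.5, 4.4) in frame 2.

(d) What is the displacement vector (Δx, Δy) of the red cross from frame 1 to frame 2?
(-2.0, -2.3)

The red cross was at (6.9, 4.0) in frame 1 and (4.9, 1.7) in frame 2.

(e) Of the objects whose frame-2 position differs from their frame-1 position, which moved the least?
the red hexagon

(moved 0.6)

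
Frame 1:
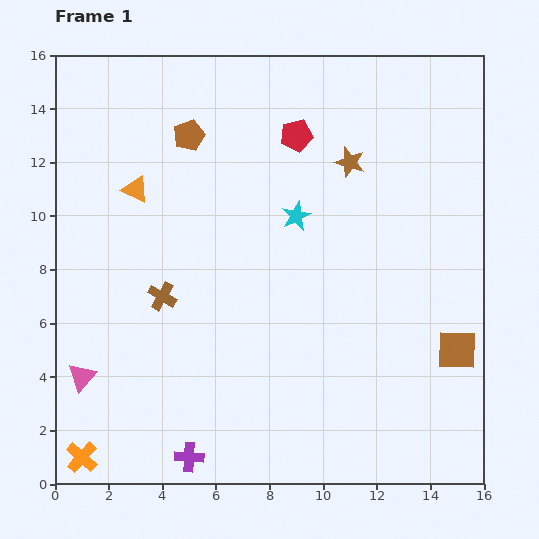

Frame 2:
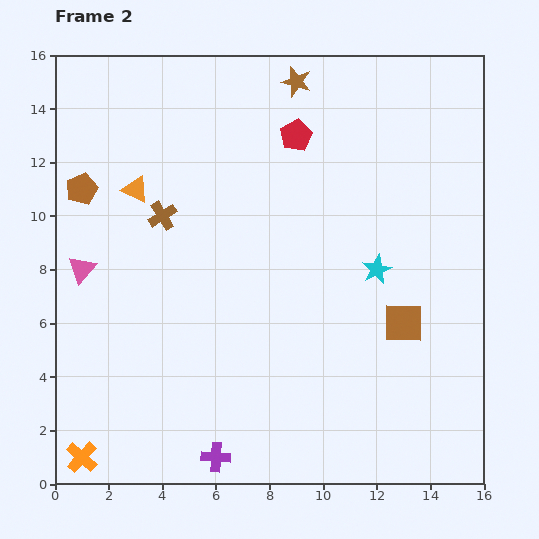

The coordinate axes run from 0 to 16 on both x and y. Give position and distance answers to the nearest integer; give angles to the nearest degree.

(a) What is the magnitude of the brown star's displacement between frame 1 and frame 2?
4

The brown star moved from (11, 12) to (9, 15), a distance of √(2² + 3²) ≈ 4.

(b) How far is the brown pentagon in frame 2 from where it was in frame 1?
4

The brown pentagon moved from (5, 13) to (1, 11), a distance of √(4² + 2²) ≈ 4.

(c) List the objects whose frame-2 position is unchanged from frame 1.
the orange cross, the orange triangle, the red pentagon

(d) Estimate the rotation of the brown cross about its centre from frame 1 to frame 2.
28° clockwise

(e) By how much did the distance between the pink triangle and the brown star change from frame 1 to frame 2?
-2

Distance in frame 1: 13. Distance in frame 2: 11.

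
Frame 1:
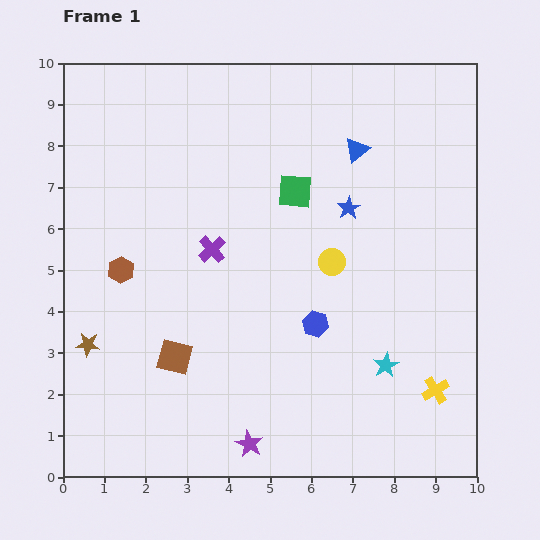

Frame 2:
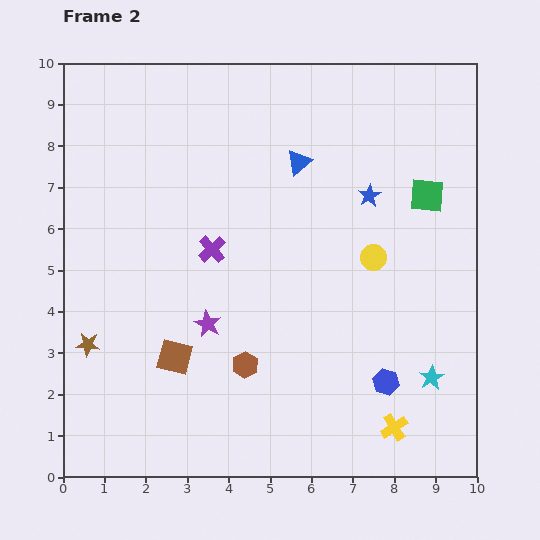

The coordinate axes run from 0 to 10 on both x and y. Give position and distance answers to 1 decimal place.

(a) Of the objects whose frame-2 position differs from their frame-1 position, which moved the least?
the blue star

(moved 0.6)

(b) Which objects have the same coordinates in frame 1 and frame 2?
the purple cross, the brown square, the brown star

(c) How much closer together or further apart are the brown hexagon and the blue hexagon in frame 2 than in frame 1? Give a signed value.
-1.5

Distance in frame 1: 4.9. Distance in frame 2: 3.4.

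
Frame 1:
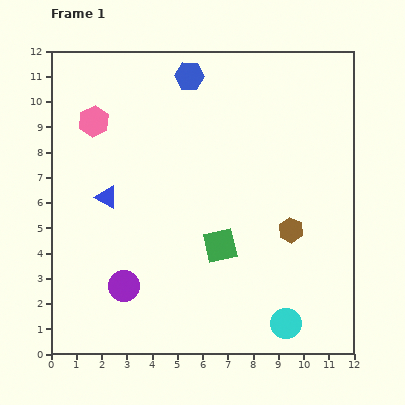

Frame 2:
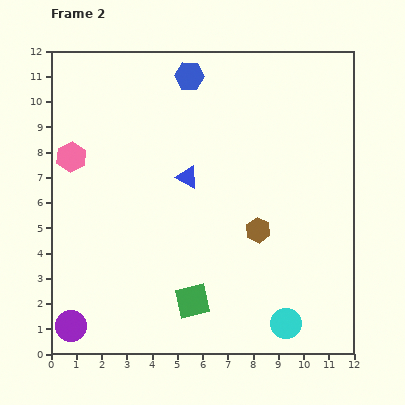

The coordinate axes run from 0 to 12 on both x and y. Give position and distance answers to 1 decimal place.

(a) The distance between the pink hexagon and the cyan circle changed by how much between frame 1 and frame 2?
-0.2

Distance in frame 1: 11.0. Distance in frame 2: 10.8.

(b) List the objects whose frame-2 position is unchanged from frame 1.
the cyan circle, the blue hexagon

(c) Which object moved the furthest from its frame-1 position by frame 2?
the blue triangle

(moved 3.3; next 2.6)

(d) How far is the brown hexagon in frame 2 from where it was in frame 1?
1.3

The brown hexagon moved from (9.5, 4.9) to (8.2, 4.9), a distance of √(1.3² + 0.0²) ≈ 1.3.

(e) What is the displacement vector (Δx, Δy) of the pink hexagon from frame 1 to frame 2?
(-0.9, -1.4)

The pink hexagon was at (1.7, 9.2) in frame 1 and (0.8, 7.8) in frame 2.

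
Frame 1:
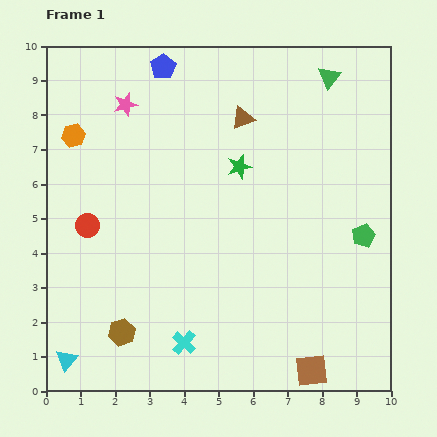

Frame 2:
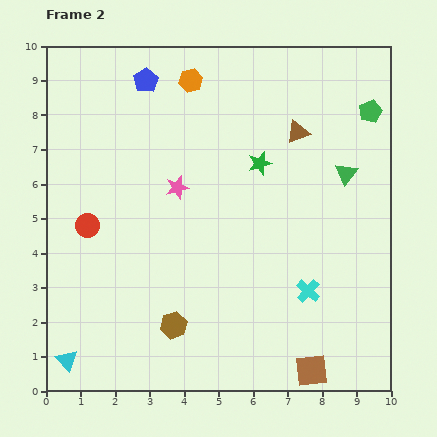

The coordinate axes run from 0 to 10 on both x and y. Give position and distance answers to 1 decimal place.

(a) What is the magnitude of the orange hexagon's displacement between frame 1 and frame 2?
3.8

The orange hexagon moved from (0.8, 7.4) to (4.2, 9.0), a distance of √(3.4² + 1.6²) ≈ 3.8.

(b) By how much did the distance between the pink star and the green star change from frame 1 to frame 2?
-1.3

Distance in frame 1: 3.8. Distance in frame 2: 2.5.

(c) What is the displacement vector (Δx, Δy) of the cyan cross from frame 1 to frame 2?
(3.6, 1.5)

The cyan cross was at (4.0, 1.4) in frame 1 and (7.6, 2.9) in frame 2.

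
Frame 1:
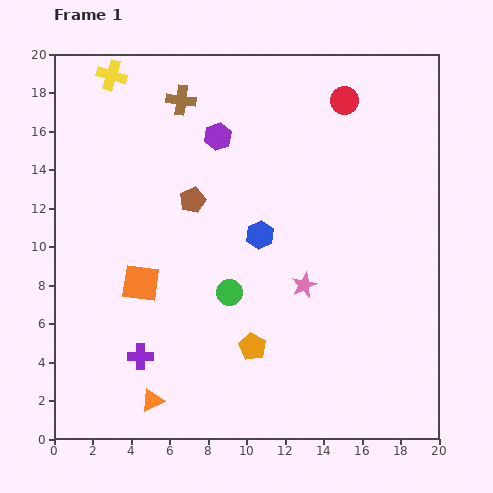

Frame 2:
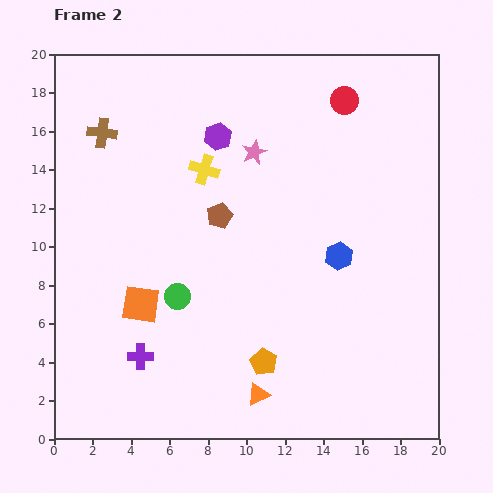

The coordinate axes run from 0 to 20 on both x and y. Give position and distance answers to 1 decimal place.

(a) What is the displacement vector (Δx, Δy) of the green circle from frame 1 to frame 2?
(-2.7, -0.2)

The green circle was at (9.1, 7.6) in frame 1 and (6.4, 7.4) in frame 2.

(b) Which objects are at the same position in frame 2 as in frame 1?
the red circle, the purple cross, the purple hexagon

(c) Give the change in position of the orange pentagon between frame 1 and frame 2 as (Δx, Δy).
(0.6, -0.8)

The orange pentagon was at (10.3, 4.8) in frame 1 and (10.9, 4.0) in frame 2.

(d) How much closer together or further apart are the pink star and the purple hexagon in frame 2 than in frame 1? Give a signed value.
-6.8

Distance in frame 1: 8.9. Distance in frame 2: 2.1.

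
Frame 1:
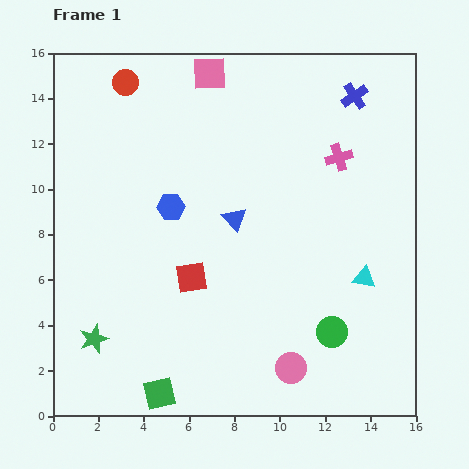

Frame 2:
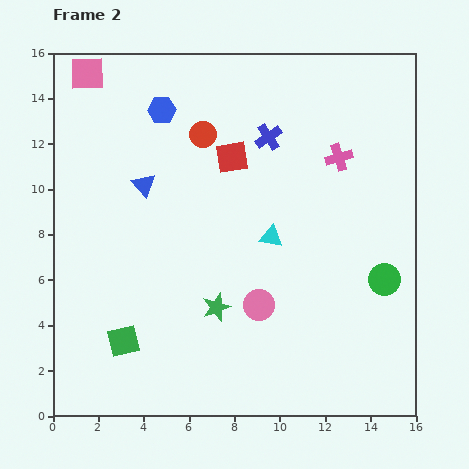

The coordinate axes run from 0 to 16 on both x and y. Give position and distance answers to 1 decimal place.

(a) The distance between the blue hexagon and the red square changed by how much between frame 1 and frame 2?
+0.5

Distance in frame 1: 3.2. Distance in frame 2: 3.7.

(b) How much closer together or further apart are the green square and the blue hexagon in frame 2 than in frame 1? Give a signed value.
+2.1

Distance in frame 1: 8.2. Distance in frame 2: 10.3.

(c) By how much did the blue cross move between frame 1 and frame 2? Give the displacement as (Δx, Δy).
(-3.8, -1.8)

The blue cross was at (13.3, 14.1) in frame 1 and (9.5, 12.3) in frame 2.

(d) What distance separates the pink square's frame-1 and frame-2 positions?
5.4

The pink square moved from (6.9, 15.1) to (1.5, 15.1), a distance of √(5.4² + 0.0²) ≈ 5.4.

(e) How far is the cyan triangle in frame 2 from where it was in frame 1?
4.5

The cyan triangle moved from (13.7, 6.1) to (9.6, 7.9), a distance of √(4.1² + 1.8²) ≈ 4.5.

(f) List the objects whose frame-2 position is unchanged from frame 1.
the pink cross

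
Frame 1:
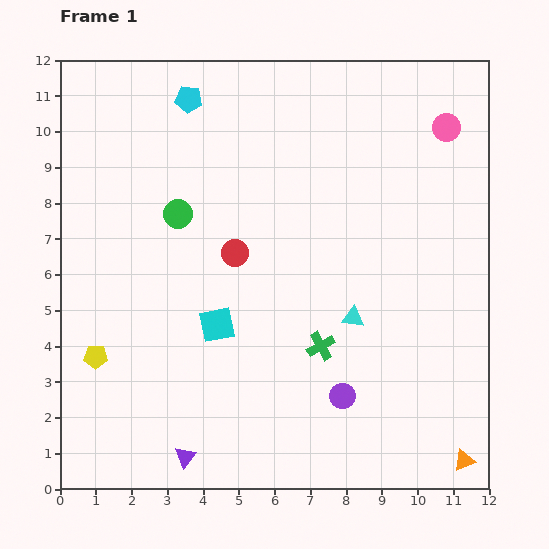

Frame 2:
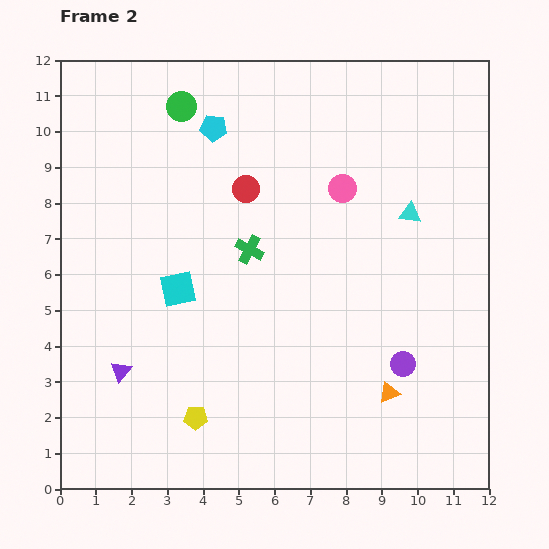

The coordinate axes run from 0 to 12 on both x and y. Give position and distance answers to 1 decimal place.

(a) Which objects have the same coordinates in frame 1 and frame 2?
none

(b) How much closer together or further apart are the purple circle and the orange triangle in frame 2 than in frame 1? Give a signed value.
-2.9

Distance in frame 1: 3.8. Distance in frame 2: 0.9.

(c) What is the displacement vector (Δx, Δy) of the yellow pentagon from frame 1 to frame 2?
(2.8, -1.7)

The yellow pentagon was at (1.0, 3.7) in frame 1 and (3.8, 2.0) in frame 2.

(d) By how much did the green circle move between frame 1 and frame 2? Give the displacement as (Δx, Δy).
(0.1, 3.0)

The green circle was at (3.3, 7.7) in frame 1 and (3.4, 10.7) in frame 2.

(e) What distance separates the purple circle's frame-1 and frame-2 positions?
1.9

The purple circle moved from (7.9, 2.6) to (9.6, 3.5), a distance of √(1.7² + 0.9²) ≈ 1.9.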